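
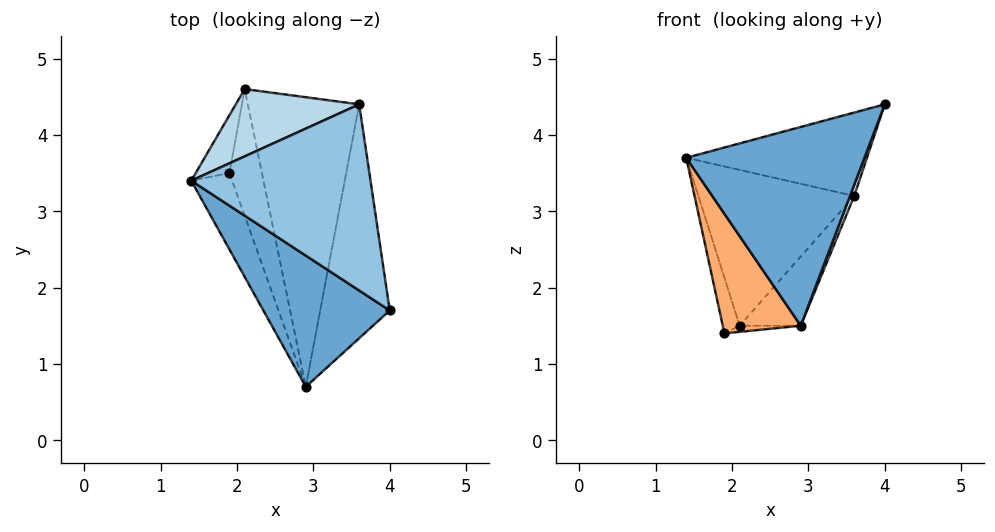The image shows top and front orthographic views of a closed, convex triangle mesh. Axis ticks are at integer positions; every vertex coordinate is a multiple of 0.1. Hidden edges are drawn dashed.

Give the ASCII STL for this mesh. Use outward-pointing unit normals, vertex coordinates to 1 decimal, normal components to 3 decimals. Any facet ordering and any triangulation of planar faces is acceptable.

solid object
 facet normal -0.570 -0.686 0.453
  outer loop
   vertex 2.9 0.7 1.5
   vertex 4.0 1.7 4.4
   vertex 1.4 3.4 3.7
  endloop
 endfacet
 facet normal 0.022 0.409 0.912
  outer loop
   vertex 3.6 4.4 3.2
   vertex 1.4 3.4 3.7
   vertex 4.0 1.7 4.4
  endloop
 endfacet
 facet normal -0.311 0.872 0.377
  outer loop
   vertex 3.6 4.4 3.2
   vertex 2.1 4.6 1.5
   vertex 1.4 3.4 3.7
  endloop
 endfacet
 facet normal 0.937 -0.017 -0.350
  outer loop
   vertex 3.6 4.4 3.2
   vertex 4.0 1.7 4.4
   vertex 2.9 0.7 1.5
  endloop
 endfacet
 facet normal 0.750 0.154 -0.644
  outer loop
   vertex 3.6 4.4 3.2
   vertex 2.9 0.7 1.5
   vertex 2.1 4.6 1.5
  endloop
 endfacet
 facet normal -0.917 -0.335 -0.214
  outer loop
   vertex 1.9 3.5 1.4
   vertex 2.9 0.7 1.5
   vertex 1.4 3.4 3.7
  endloop
 endfacet
 facet normal -0.961 0.193 -0.200
  outer loop
   vertex 1.9 3.5 1.4
   vertex 1.4 3.4 3.7
   vertex 2.1 4.6 1.5
  endloop
 endfacet
 facet normal 0.228 0.047 -0.972
  outer loop
   vertex 1.9 3.5 1.4
   vertex 2.1 4.6 1.5
   vertex 2.9 0.7 1.5
  endloop
 endfacet
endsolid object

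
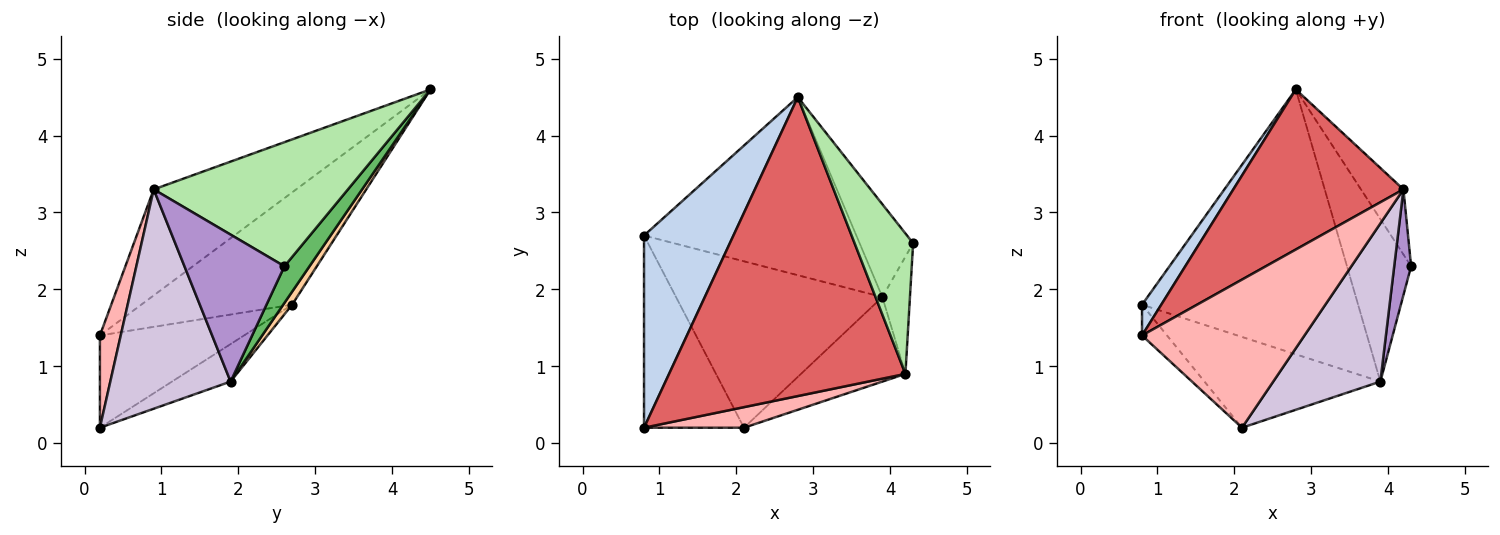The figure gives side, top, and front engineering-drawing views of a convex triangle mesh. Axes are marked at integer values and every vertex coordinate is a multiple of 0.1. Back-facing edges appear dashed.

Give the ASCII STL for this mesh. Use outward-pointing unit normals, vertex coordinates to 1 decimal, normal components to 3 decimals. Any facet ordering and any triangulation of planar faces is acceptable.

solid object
 facet normal -0.674 0.117 -0.730
  outer loop
   vertex 0.8 0.2 1.4
   vertex 0.8 2.7 1.8
   vertex 2.1 0.2 0.2
  endloop
 endfacet
 facet normal -0.778 -0.099 0.620
  outer loop
   vertex 0.8 0.2 1.4
   vertex 2.8 4.5 4.6
   vertex 0.8 2.7 1.8
  endloop
 endfacet
 facet normal -0.158 0.473 -0.867
  outer loop
   vertex 3.9 1.9 0.8
   vertex 2.1 0.2 0.2
   vertex 0.8 2.7 1.8
  endloop
 endfacet
 facet normal 0.034 0.829 -0.558
  outer loop
   vertex 3.9 1.9 0.8
   vertex 0.8 2.7 1.8
   vertex 2.8 4.5 4.6
  endloop
 endfacet
 facet normal 0.322 0.822 -0.469
  outer loop
   vertex 3.9 1.9 0.8
   vertex 2.8 4.5 4.6
   vertex 4.3 2.6 2.3
  endloop
 endfacet
 facet normal 0.887 0.194 0.418
  outer loop
   vertex 4.2 0.9 3.3
   vertex 4.3 2.6 2.3
   vertex 2.8 4.5 4.6
  endloop
 endfacet
 facet normal -0.368 -0.439 0.820
  outer loop
   vertex 4.2 0.9 3.3
   vertex 2.8 4.5 4.6
   vertex 0.8 0.2 1.4
  endloop
 endfacet
 facet normal 0.126 -0.983 0.137
  outer loop
   vertex 4.2 0.9 3.3
   vertex 0.8 0.2 1.4
   vertex 2.1 0.2 0.2
  endloop
 endfacet
 facet normal 0.970 -0.164 -0.182
  outer loop
   vertex 4.2 0.9 3.3
   vertex 3.9 1.9 0.8
   vertex 4.3 2.6 2.3
  endloop
 endfacet
 facet normal 0.704 -0.627 -0.335
  outer loop
   vertex 4.2 0.9 3.3
   vertex 2.1 0.2 0.2
   vertex 3.9 1.9 0.8
  endloop
 endfacet
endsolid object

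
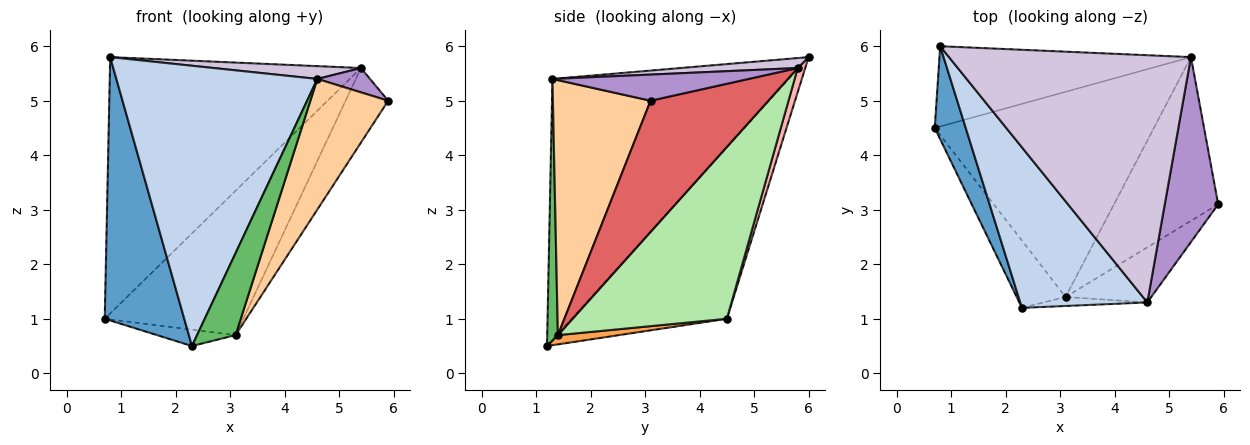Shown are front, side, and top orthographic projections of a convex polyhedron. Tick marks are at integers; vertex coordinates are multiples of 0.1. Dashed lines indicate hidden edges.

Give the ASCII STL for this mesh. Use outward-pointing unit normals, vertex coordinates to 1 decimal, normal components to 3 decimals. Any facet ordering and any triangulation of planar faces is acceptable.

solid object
 facet normal -0.879 -0.450 0.159
  outer loop
   vertex 0.8 6.0 5.8
   vertex 0.7 4.5 1.0
   vertex 2.3 1.2 0.5
  endloop
 endfacet
 facet normal -0.714 -0.607 0.348
  outer loop
   vertex 4.6 1.3 5.4
   vertex 0.8 6.0 5.8
   vertex 2.3 1.2 0.5
  endloop
 endfacet
 facet normal 0.181 0.232 -0.956
  outer loop
   vertex 3.1 1.4 0.7
   vertex 2.3 1.2 0.5
   vertex 0.7 4.5 1.0
  endloop
 endfacet
 facet normal 0.756 -0.603 -0.254
  outer loop
   vertex 3.1 1.4 0.7
   vertex 5.9 3.1 5.0
   vertex 4.6 1.3 5.4
  endloop
 endfacet
 facet normal 0.266 -0.958 -0.105
  outer loop
   vertex 3.1 1.4 0.7
   vertex 4.6 1.3 5.4
   vertex 2.3 1.2 0.5
  endloop
 endfacet
 facet normal 0.540 0.484 -0.688
  outer loop
   vertex 5.4 5.8 5.6
   vertex 3.1 1.4 0.7
   vertex 0.7 4.5 1.0
  endloop
 endfacet
 facet normal 0.753 0.272 -0.598
  outer loop
   vertex 5.4 5.8 5.6
   vertex 5.9 3.1 5.0
   vertex 3.1 1.4 0.7
  endloop
 endfacet
 facet normal 0.028 0.954 -0.299
  outer loop
   vertex 5.4 5.8 5.6
   vertex 0.7 4.5 1.0
   vertex 0.8 6.0 5.8
  endloop
 endfacet
 facet normal 0.437 -0.117 0.892
  outer loop
   vertex 5.4 5.8 5.6
   vertex 4.6 1.3 5.4
   vertex 5.9 3.1 5.0
  endloop
 endfacet
 facet normal 0.041 -0.052 0.998
  outer loop
   vertex 5.4 5.8 5.6
   vertex 0.8 6.0 5.8
   vertex 4.6 1.3 5.4
  endloop
 endfacet
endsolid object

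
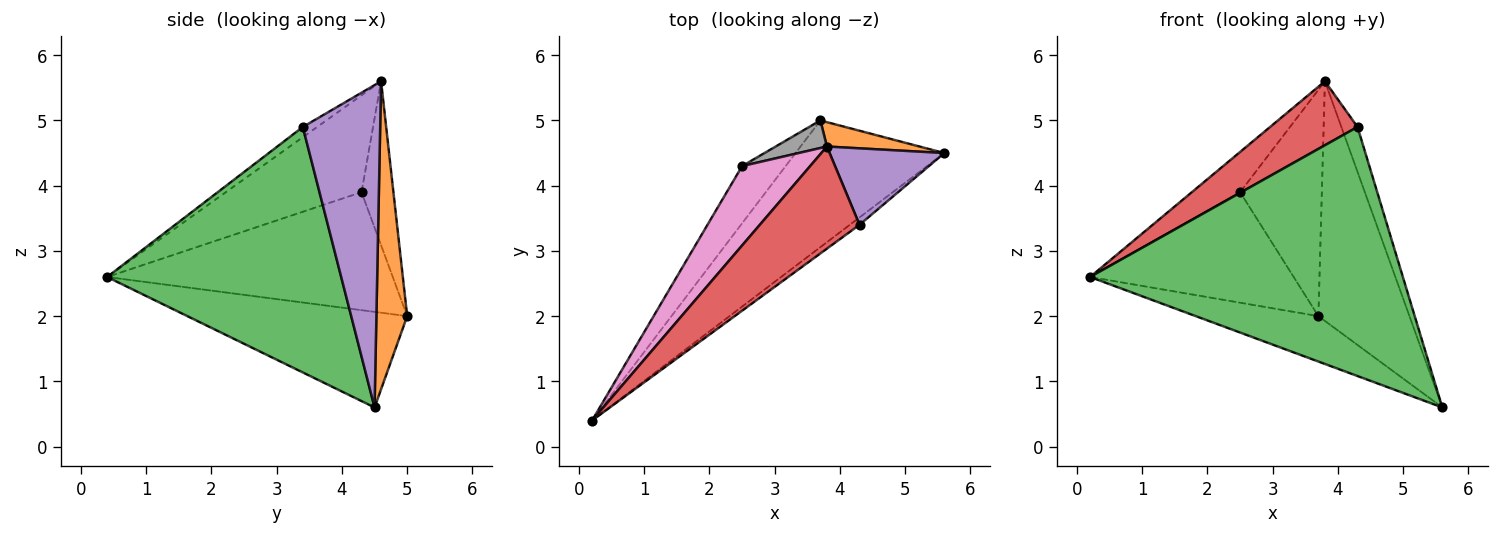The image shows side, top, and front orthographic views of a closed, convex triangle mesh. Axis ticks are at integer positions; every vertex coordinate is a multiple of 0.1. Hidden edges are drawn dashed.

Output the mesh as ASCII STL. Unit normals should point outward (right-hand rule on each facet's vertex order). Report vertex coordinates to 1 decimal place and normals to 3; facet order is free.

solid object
 facet normal -0.518 0.289 -0.805
  outer loop
   vertex 3.7 5.0 2.0
   vertex 5.6 4.5 0.6
   vertex 0.2 0.4 2.6
  endloop
 endfacet
 facet normal 0.319 0.943 0.096
  outer loop
   vertex 3.8 4.6 5.6
   vertex 5.6 4.5 0.6
   vertex 3.7 5.0 2.0
  endloop
 endfacet
 facet normal 0.599 -0.800 -0.024
  outer loop
   vertex 4.3 3.4 4.9
   vertex 0.2 0.4 2.6
   vertex 5.6 4.5 0.6
  endloop
 endfacet
 facet normal -0.087 -0.529 0.844
  outer loop
   vertex 4.3 3.4 4.9
   vertex 3.8 4.6 5.6
   vertex 0.2 0.4 2.6
  endloop
 endfacet
 facet normal 0.924 0.193 0.329
  outer loop
   vertex 4.3 3.4 4.9
   vertex 5.6 4.5 0.6
   vertex 3.8 4.6 5.6
  endloop
 endfacet
 facet normal -0.780 0.556 -0.288
  outer loop
   vertex 2.5 4.3 3.9
   vertex 3.7 5.0 2.0
   vertex 0.2 0.4 2.6
  endloop
 endfacet
 facet normal -0.786 0.280 0.552
  outer loop
   vertex 2.5 4.3 3.9
   vertex 0.2 0.4 2.6
   vertex 3.8 4.6 5.6
  endloop
 endfacet
 facet normal -0.361 0.926 0.113
  outer loop
   vertex 2.5 4.3 3.9
   vertex 3.8 4.6 5.6
   vertex 3.7 5.0 2.0
  endloop
 endfacet
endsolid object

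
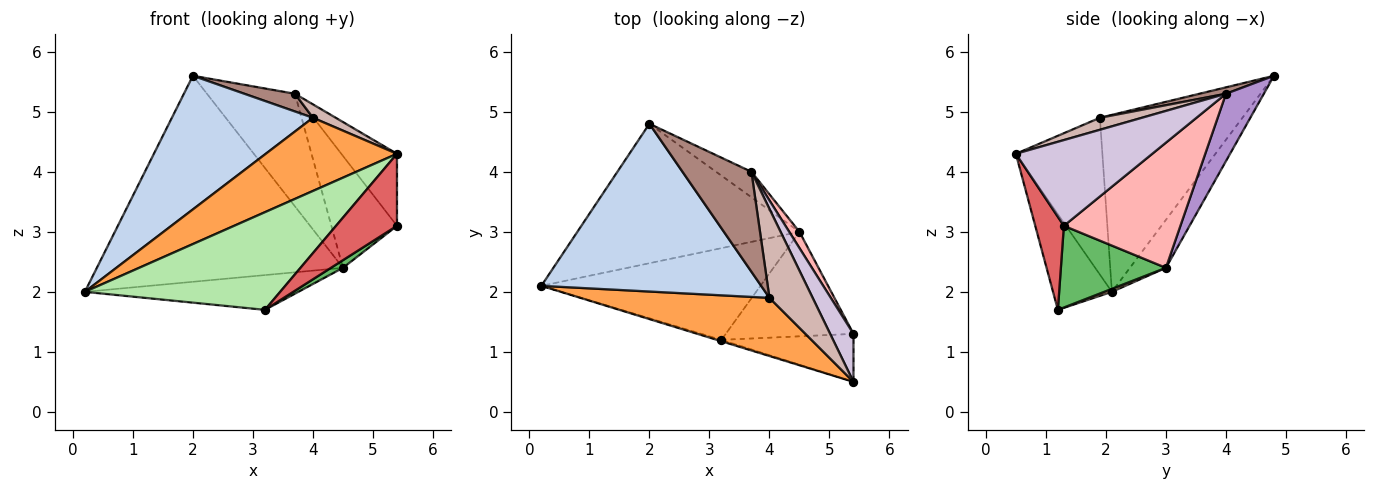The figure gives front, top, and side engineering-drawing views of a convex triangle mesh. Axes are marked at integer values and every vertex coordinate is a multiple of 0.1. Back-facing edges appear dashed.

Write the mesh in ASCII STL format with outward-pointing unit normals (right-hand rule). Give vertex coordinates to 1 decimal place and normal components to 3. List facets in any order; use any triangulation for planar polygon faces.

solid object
 facet normal -0.120 0.822 -0.556
  outer loop
   vertex 4.5 3.0 2.4
   vertex 0.2 2.1 2.0
   vertex 2.0 4.8 5.6
  endloop
 endfacet
 facet normal -0.533 -0.527 0.662
  outer loop
   vertex 4.0 1.9 4.9
   vertex 2.0 4.8 5.6
   vertex 0.2 2.1 2.0
  endloop
 endfacet
 facet normal -0.459 -0.696 0.553
  outer loop
   vertex 4.0 1.9 4.9
   vertex 0.2 2.1 2.0
   vertex 5.4 0.5 4.3
  endloop
 endfacet
 facet normal 0.013 0.354 -0.935
  outer loop
   vertex 3.2 1.2 1.7
   vertex 0.2 2.1 2.0
   vertex 4.5 3.0 2.4
  endloop
 endfacet
 facet normal 0.538 -0.061 -0.841
  outer loop
   vertex 3.2 1.2 1.7
   vertex 4.5 3.0 2.4
   vertex 5.4 1.3 3.1
  endloop
 endfacet
 facet normal -0.289 -0.957 -0.014
  outer loop
   vertex 3.2 1.2 1.7
   vertex 5.4 0.5 4.3
   vertex 0.2 2.1 2.0
  endloop
 endfacet
 facet normal 0.364 -0.775 -0.517
  outer loop
   vertex 3.2 1.2 1.7
   vertex 5.4 1.3 3.1
   vertex 5.4 0.5 4.3
  endloop
 endfacet
 facet normal 0.869 0.489 0.071
  outer loop
   vertex 3.7 4.0 5.3
   vertex 5.4 1.3 3.1
   vertex 4.5 3.0 2.4
  endloop
 endfacet
 facet normal 0.387 0.899 -0.203
  outer loop
   vertex 3.7 4.0 5.3
   vertex 4.5 3.0 2.4
   vertex 2.0 4.8 5.6
  endloop
 endfacet
 facet normal 0.898 0.366 0.244
  outer loop
   vertex 3.7 4.0 5.3
   vertex 5.4 0.5 4.3
   vertex 5.4 1.3 3.1
  endloop
 endfacet
 facet normal 0.091 -0.174 0.981
  outer loop
   vertex 3.7 4.0 5.3
   vertex 2.0 4.8 5.6
   vertex 4.0 1.9 4.9
  endloop
 endfacet
 facet normal 0.265 -0.144 0.954
  outer loop
   vertex 3.7 4.0 5.3
   vertex 4.0 1.9 4.9
   vertex 5.4 0.5 4.3
  endloop
 endfacet
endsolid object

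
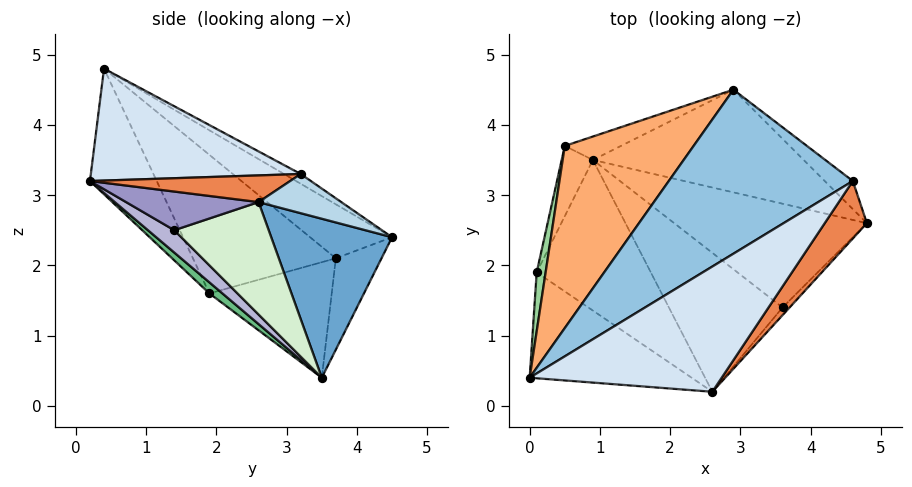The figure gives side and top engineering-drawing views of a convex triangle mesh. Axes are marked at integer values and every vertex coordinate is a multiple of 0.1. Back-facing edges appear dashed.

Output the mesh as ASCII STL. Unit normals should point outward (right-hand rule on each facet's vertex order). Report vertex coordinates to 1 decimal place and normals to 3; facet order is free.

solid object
 facet normal 0.561 0.365 -0.743
  outer loop
   vertex 0.9 3.5 0.4
   vertex 2.9 4.5 2.4
   vertex 4.8 2.6 2.9
  endloop
 endfacet
 facet normal -0.045 0.528 0.848
  outer loop
   vertex 4.6 3.2 3.3
   vertex 2.9 4.5 2.4
   vertex 0.0 0.4 4.8
  endloop
 endfacet
 facet normal 0.678 0.550 -0.486
  outer loop
   vertex 4.6 3.2 3.3
   vertex 4.8 2.6 2.9
   vertex 2.9 4.5 2.4
  endloop
 endfacet
 facet normal 0.473 -0.342 0.812
  outer loop
   vertex 4.6 3.2 3.3
   vertex 0.0 0.4 4.8
   vertex 2.6 0.2 3.2
  endloop
 endfacet
 facet normal 0.499 -0.359 0.788
  outer loop
   vertex 4.6 3.2 3.3
   vertex 2.6 0.2 3.2
   vertex 4.8 2.6 2.9
  endloop
 endfacet
 facet normal -0.300 0.631 0.716
  outer loop
   vertex 0.5 3.7 2.1
   vertex 0.0 0.4 4.8
   vertex 2.9 4.5 2.4
  endloop
 endfacet
 facet normal -0.291 0.940 -0.179
  outer loop
   vertex 0.5 3.7 2.1
   vertex 2.9 4.5 2.4
   vertex 0.9 3.5 0.4
  endloop
 endfacet
 facet normal -0.318 -0.854 -0.410
  outer loop
   vertex 0.1 1.9 1.6
   vertex 2.6 0.2 3.2
   vertex 0.0 0.4 4.8
  endloop
 endfacet
 facet normal 0.076 -0.622 -0.779
  outer loop
   vertex 0.1 1.9 1.6
   vertex 0.9 3.5 0.4
   vertex 2.6 0.2 3.2
  endloop
 endfacet
 facet normal -0.978 0.200 0.063
  outer loop
   vertex 0.1 1.9 1.6
   vertex 0.0 0.4 4.8
   vertex 0.5 3.7 2.1
  endloop
 endfacet
 facet normal -0.928 0.276 -0.251
  outer loop
   vertex 0.1 1.9 1.6
   vertex 0.5 3.7 2.1
   vertex 0.9 3.5 0.4
  endloop
 endfacet
 facet normal 0.493 -0.211 -0.844
  outer loop
   vertex 3.6 1.4 2.5
   vertex 0.9 3.5 0.4
   vertex 4.8 2.6 2.9
  endloop
 endfacet
 facet normal 0.723 -0.679 -0.131
  outer loop
   vertex 3.6 1.4 2.5
   vertex 4.8 2.6 2.9
   vertex 2.6 0.2 3.2
  endloop
 endfacet
 facet normal 0.156 -0.591 -0.791
  outer loop
   vertex 3.6 1.4 2.5
   vertex 2.6 0.2 3.2
   vertex 0.9 3.5 0.4
  endloop
 endfacet
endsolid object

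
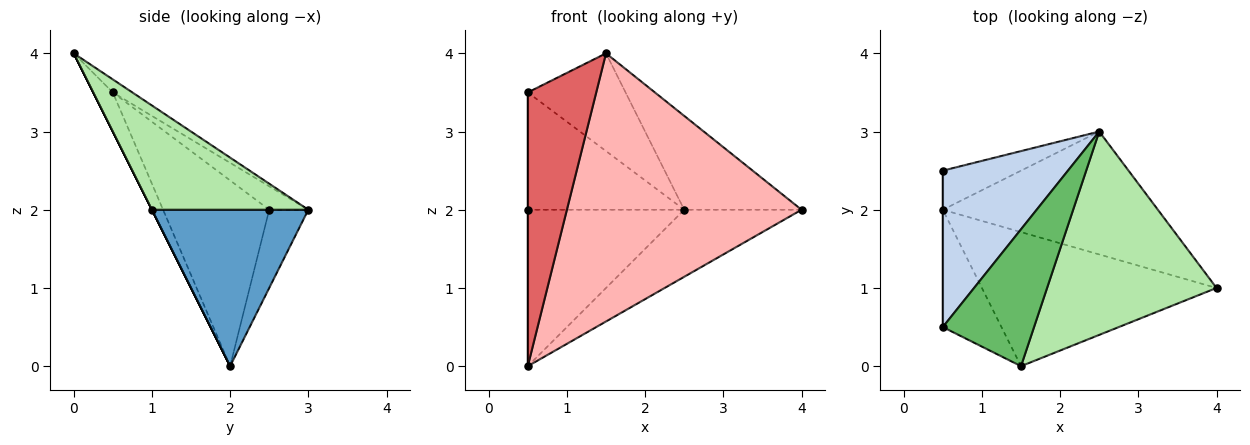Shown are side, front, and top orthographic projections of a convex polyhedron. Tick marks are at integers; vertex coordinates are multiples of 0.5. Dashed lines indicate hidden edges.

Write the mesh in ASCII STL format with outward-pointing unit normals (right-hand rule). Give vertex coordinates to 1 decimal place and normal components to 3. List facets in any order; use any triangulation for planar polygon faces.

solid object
 facet normal 0.538 0.404 -0.740
  outer loop
   vertex 0.5 2.0 0.0
   vertex 2.5 3.0 2.0
   vertex 4.0 1.0 2.0
  endloop
 endfacet
 facet normal -0.148 0.593 0.791
  outer loop
   vertex 0.5 2.5 2.0
   vertex 0.5 0.5 3.5
   vertex 2.5 3.0 2.0
  endloop
 endfacet
 facet normal -1.000 0.000 0.000
  outer loop
   vertex 0.5 2.5 2.0
   vertex 0.5 2.0 0.0
   vertex 0.5 0.5 3.5
  endloop
 endfacet
 facet normal -0.236 0.943 -0.236
  outer loop
   vertex 0.5 2.5 2.0
   vertex 2.5 3.0 2.0
   vertex 0.5 2.0 0.0
  endloop
 endfacet
 facet normal -0.115 0.577 0.808
  outer loop
   vertex 1.5 0.0 4.0
   vertex 2.5 3.0 2.0
   vertex 0.5 0.5 3.5
  endloop
 endfacet
 facet normal 0.488 0.366 0.793
  outer loop
   vertex 1.5 0.0 4.0
   vertex 4.0 1.0 2.0
   vertex 2.5 3.0 2.0
  endloop
 endfacet
 facet normal -0.254 -0.889 -0.381
  outer loop
   vertex 1.5 0.0 4.0
   vertex 0.5 0.5 3.5
   vertex 0.5 2.0 0.0
  endloop
 endfacet
 facet normal 0.000 -0.894 -0.447
  outer loop
   vertex 1.5 0.0 4.0
   vertex 0.5 2.0 0.0
   vertex 4.0 1.0 2.0
  endloop
 endfacet
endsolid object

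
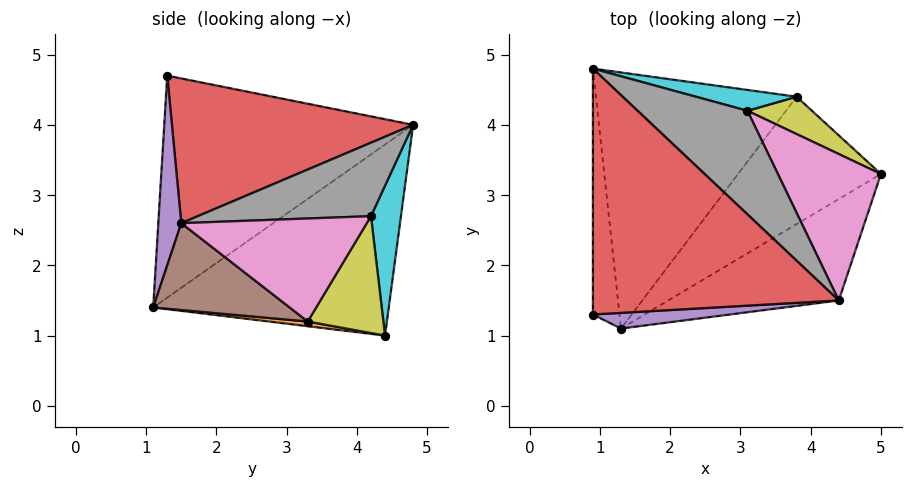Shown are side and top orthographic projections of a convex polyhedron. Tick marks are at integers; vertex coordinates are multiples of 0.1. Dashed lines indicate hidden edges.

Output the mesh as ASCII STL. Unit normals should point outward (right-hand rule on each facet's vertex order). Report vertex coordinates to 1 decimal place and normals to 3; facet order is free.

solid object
 facet normal -0.993 -0.024 -0.119
  outer loop
   vertex 1.3 1.1 1.4
   vertex 0.9 1.3 4.7
   vertex 0.9 4.8 4.0
  endloop
 endfacet
 facet normal 0.032 -0.144 -0.989
  outer loop
   vertex 3.8 4.4 1.0
   vertex 5.0 3.3 1.2
   vertex 1.3 1.1 1.4
  endloop
 endfacet
 facet normal -0.632 0.398 -0.664
  outer loop
   vertex 3.8 4.4 1.0
   vertex 1.3 1.1 1.4
   vertex 0.9 4.8 4.0
  endloop
 endfacet
 facet normal 0.500 0.170 0.849
  outer loop
   vertex 4.4 1.5 2.6
   vertex 0.9 4.8 4.0
   vertex 0.9 1.3 4.7
  endloop
 endfacet
 facet normal 0.100 -0.992 0.072
  outer loop
   vertex 4.4 1.5 2.6
   vertex 0.9 1.3 4.7
   vertex 1.3 1.1 1.4
  endloop
 endfacet
 facet normal 0.347 -0.645 -0.681
  outer loop
   vertex 4.4 1.5 2.6
   vertex 1.3 1.1 1.4
   vertex 5.0 3.3 1.2
  endloop
 endfacet
 facet normal 0.675 0.300 0.675
  outer loop
   vertex 3.1 4.2 2.7
   vertex 4.4 1.5 2.6
   vertex 5.0 3.3 1.2
  endloop
 endfacet
 facet normal 0.541 0.230 0.809
  outer loop
   vertex 3.1 4.2 2.7
   vertex 0.9 4.8 4.0
   vertex 4.4 1.5 2.6
  endloop
 endfacet
 facet normal 0.606 0.722 0.334
  outer loop
   vertex 3.1 4.2 2.7
   vertex 5.0 3.3 1.2
   vertex 3.8 4.4 1.0
  endloop
 endfacet
 facet normal 0.397 0.878 0.267
  outer loop
   vertex 3.1 4.2 2.7
   vertex 3.8 4.4 1.0
   vertex 0.9 4.8 4.0
  endloop
 endfacet
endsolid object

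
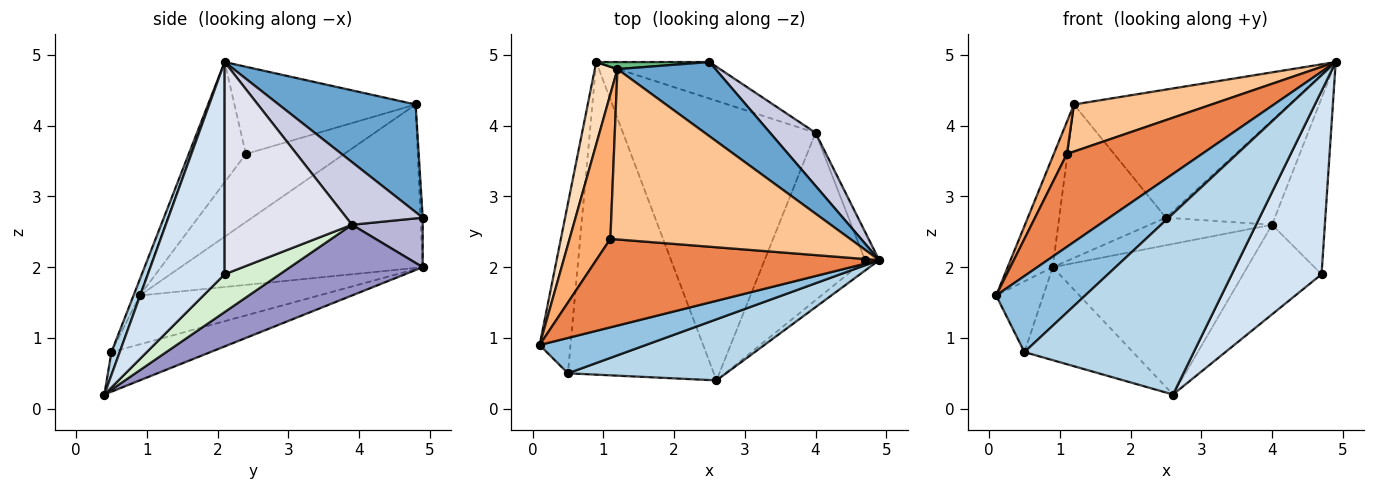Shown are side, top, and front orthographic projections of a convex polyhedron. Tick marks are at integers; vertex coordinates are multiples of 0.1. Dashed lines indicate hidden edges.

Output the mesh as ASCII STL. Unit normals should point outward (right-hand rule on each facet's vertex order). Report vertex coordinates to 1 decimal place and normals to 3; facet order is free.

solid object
 facet normal 0.482 0.758 0.439
  outer loop
   vertex 1.2 4.8 4.3
   vertex 4.9 2.1 4.9
   vertex 2.5 4.9 2.7
  endloop
 endfacet
 facet normal -0.063 -0.905 0.421
  outer loop
   vertex 0.5 0.5 0.8
   vertex 4.9 2.1 4.9
   vertex 0.1 0.9 1.6
  endloop
 endfacet
 facet normal 0.046 -0.946 0.320
  outer loop
   vertex 0.5 0.5 0.8
   vertex 2.6 0.4 0.2
   vertex 4.9 2.1 4.9
  endloop
 endfacet
 facet normal 0.650 -0.759 -0.043
  outer loop
   vertex 4.7 2.1 1.9
   vertex 4.9 2.1 4.9
   vertex 2.6 0.4 0.2
  endloop
 endfacet
 facet normal -0.281 -0.695 0.662
  outer loop
   vertex 1.1 2.4 3.6
   vertex 0.1 0.9 1.6
   vertex 4.9 2.1 4.9
  endloop
 endfacet
 facet normal -0.852 -0.114 0.511
  outer loop
   vertex 1.1 2.4 3.6
   vertex 1.2 4.8 4.3
   vertex 0.1 0.9 1.6
  endloop
 endfacet
 facet normal -0.331 -0.251 0.910
  outer loop
   vertex 1.1 2.4 3.6
   vertex 4.9 2.1 4.9
   vertex 1.2 4.8 4.3
  endloop
 endfacet
 facet normal -0.974 0.181 0.135
  outer loop
   vertex 0.9 4.9 2.0
   vertex 0.1 0.9 1.6
   vertex 1.2 4.8 4.3
  endloop
 endfacet
 facet normal -0.020 0.999 0.046
  outer loop
   vertex 0.9 4.9 2.0
   vertex 1.2 4.8 4.3
   vertex 2.5 4.9 2.7
  endloop
 endfacet
 facet normal -0.825 0.217 -0.521
  outer loop
   vertex 0.9 4.9 2.0
   vertex 0.5 0.5 0.8
   vertex 0.1 0.9 1.6
  endloop
 endfacet
 facet normal -0.252 0.276 -0.928
  outer loop
   vertex 0.9 4.9 2.0
   vertex 2.6 0.4 0.2
   vertex 0.5 0.5 0.8
  endloop
 endfacet
 facet normal 0.315 0.448 -0.837
  outer loop
   vertex 4.0 3.9 2.6
   vertex 4.7 2.1 1.9
   vertex 2.6 0.4 0.2
  endloop
 endfacet
 facet normal 0.308 0.451 -0.838
  outer loop
   vertex 4.0 3.9 2.6
   vertex 2.6 0.4 0.2
   vertex 0.9 4.9 2.0
  endloop
 endfacet
 facet normal 0.329 0.570 -0.753
  outer loop
   vertex 4.0 3.9 2.6
   vertex 0.9 4.9 2.0
   vertex 2.5 4.9 2.7
  endloop
 endfacet
 facet normal 0.530 0.756 0.384
  outer loop
   vertex 4.0 3.9 2.6
   vertex 2.5 4.9 2.7
   vertex 4.9 2.1 4.9
  endloop
 endfacet
 facet normal 0.922 0.382 -0.061
  outer loop
   vertex 4.0 3.9 2.6
   vertex 4.9 2.1 4.9
   vertex 4.7 2.1 1.9
  endloop
 endfacet
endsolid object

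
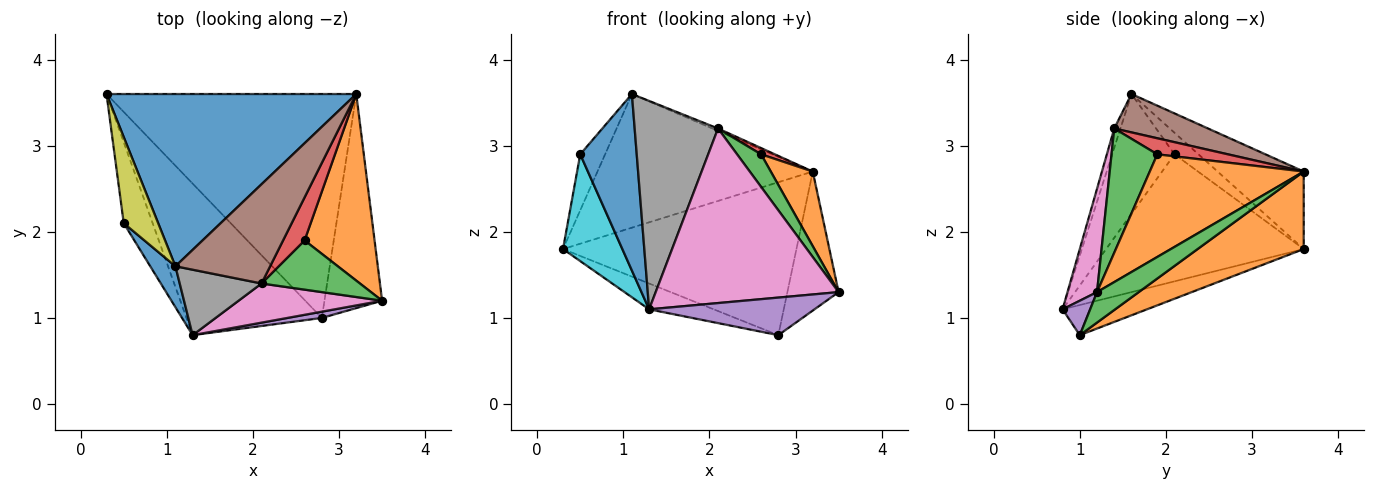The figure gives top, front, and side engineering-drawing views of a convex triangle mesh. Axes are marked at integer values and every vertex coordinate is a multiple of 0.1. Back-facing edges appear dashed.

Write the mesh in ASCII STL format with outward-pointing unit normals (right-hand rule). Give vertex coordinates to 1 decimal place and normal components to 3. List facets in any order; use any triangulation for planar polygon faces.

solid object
 facet normal -0.238 0.595 0.767
  outer loop
   vertex 1.1 1.6 3.6
   vertex 3.2 3.6 2.7
   vertex 0.3 3.6 1.8
  endloop
 endfacet
 facet normal 0.248 0.546 -0.800
  outer loop
   vertex 2.8 1.0 0.8
   vertex 0.3 3.6 1.8
   vertex 3.2 3.6 2.7
  endloop
 endfacet
 facet normal 0.405 0.498 -0.767
  outer loop
   vertex 2.8 1.0 0.8
   vertex 3.2 3.6 2.7
   vertex 3.5 1.2 1.3
  endloop
 endfacet
 facet normal -0.214 0.164 -0.963
  outer loop
   vertex 2.8 1.0 0.8
   vertex 1.3 0.8 1.1
   vertex 0.3 3.6 1.8
  endloop
 endfacet
 facet normal 0.162 -0.973 0.162
  outer loop
   vertex 2.8 1.0 0.8
   vertex 3.5 1.2 1.3
   vertex 1.3 0.8 1.1
  endloop
 endfacet
 facet normal 0.375 0.023 0.927
  outer loop
   vertex 2.1 1.4 3.2
   vertex 3.2 3.6 2.7
   vertex 1.1 1.6 3.6
  endloop
 endfacet
 facet normal 0.156 -0.964 0.216
  outer loop
   vertex 2.1 1.4 3.2
   vertex 1.3 0.8 1.1
   vertex 3.5 1.2 1.3
  endloop
 endfacet
 facet normal -0.071 -0.952 0.299
  outer loop
   vertex 2.1 1.4 3.2
   vertex 1.1 1.6 3.6
   vertex 1.3 0.8 1.1
  endloop
 endfacet
 facet normal -0.464 0.483 0.743
  outer loop
   vertex 0.5 2.1 2.9
   vertex 1.1 1.6 3.6
   vertex 0.3 3.6 1.8
  endloop
 endfacet
 facet normal -0.936 -0.281 -0.213
  outer loop
   vertex 0.5 2.1 2.9
   vertex 0.3 3.6 1.8
   vertex 1.3 0.8 1.1
  endloop
 endfacet
 facet normal -0.732 -0.663 0.154
  outer loop
   vertex 0.5 2.1 2.9
   vertex 1.3 0.8 1.1
   vertex 1.1 1.6 3.6
  endloop
 endfacet
 facet normal 0.806 -0.220 0.550
  outer loop
   vertex 2.6 1.9 2.9
   vertex 3.5 1.2 1.3
   vertex 3.2 3.6 2.7
  endloop
 endfacet
 facet normal 0.725 -0.380 0.574
  outer loop
   vertex 2.6 1.9 2.9
   vertex 2.1 1.4 3.2
   vertex 3.5 1.2 1.3
  endloop
 endfacet
 facet normal 0.594 -0.116 0.796
  outer loop
   vertex 2.6 1.9 2.9
   vertex 3.2 3.6 2.7
   vertex 2.1 1.4 3.2
  endloop
 endfacet
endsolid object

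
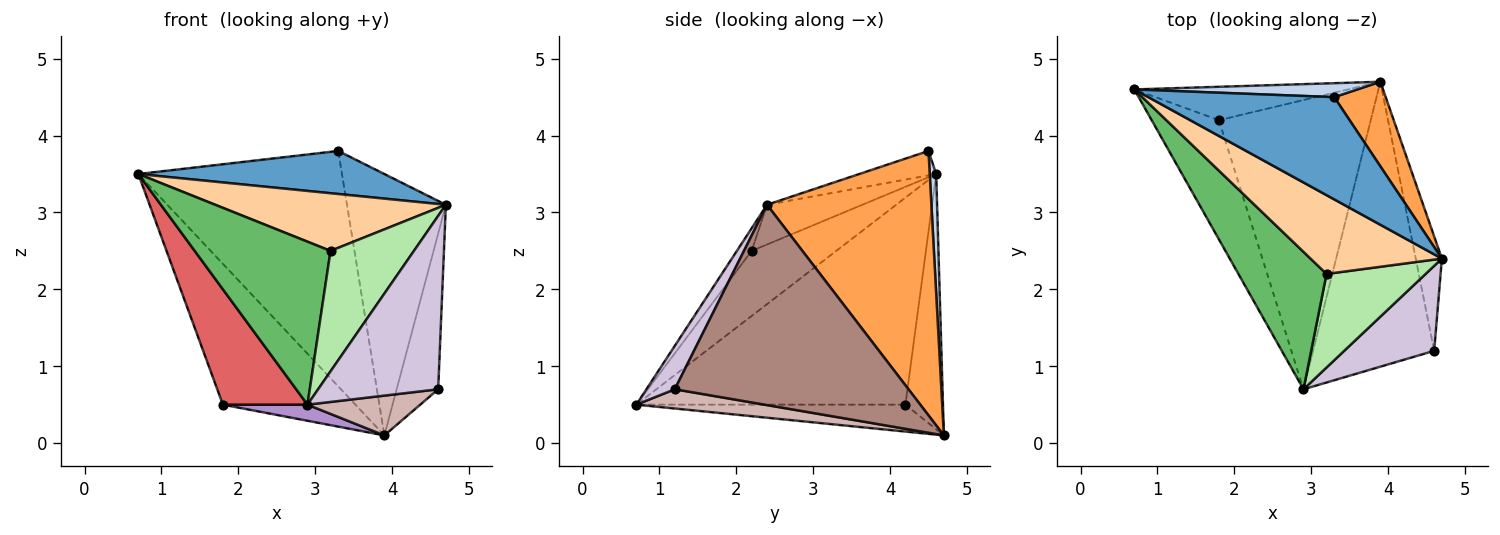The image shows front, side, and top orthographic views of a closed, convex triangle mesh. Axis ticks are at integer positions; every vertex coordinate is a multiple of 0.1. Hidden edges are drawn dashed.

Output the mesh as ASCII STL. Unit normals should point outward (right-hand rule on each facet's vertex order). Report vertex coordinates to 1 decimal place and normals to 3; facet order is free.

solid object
 facet normal -0.120 -0.385 0.915
  outer loop
   vertex 3.3 4.5 3.8
   vertex 0.7 4.6 3.5
   vertex 4.7 2.4 3.1
  endloop
 endfacet
 facet normal 0.032 0.998 0.059
  outer loop
   vertex 3.3 4.5 3.8
   vertex 3.9 4.7 0.1
   vertex 0.7 4.6 3.5
  endloop
 endfacet
 facet normal 0.845 0.509 0.165
  outer loop
   vertex 3.3 4.5 3.8
   vertex 4.7 2.4 3.1
   vertex 3.9 4.7 0.1
  endloop
 endfacet
 facet normal -0.237 -0.574 0.784
  outer loop
   vertex 3.2 2.2 2.5
   vertex 4.7 2.4 3.1
   vertex 0.7 4.6 3.5
  endloop
 endfacet
 facet normal -0.430 -0.690 0.582
  outer loop
   vertex 3.2 2.2 2.5
   vertex 0.7 4.6 3.5
   vertex 2.9 0.7 0.5
  endloop
 endfacet
 facet normal -0.139 -0.782 0.607
  outer loop
   vertex 3.2 2.2 2.5
   vertex 2.9 0.7 0.5
   vertex 4.7 2.4 3.1
  endloop
 endfacet
 facet normal -0.911 -0.286 -0.296
  outer loop
   vertex 1.8 4.2 0.5
   vertex 2.9 0.7 0.5
   vertex 0.7 4.6 3.5
  endloop
 endfacet
 facet normal -0.266 0.938 -0.223
  outer loop
   vertex 1.8 4.2 0.5
   vertex 0.7 4.6 3.5
   vertex 3.9 4.7 0.1
  endloop
 endfacet
 facet normal -0.174 -0.055 -0.983
  outer loop
   vertex 1.8 4.2 0.5
   vertex 3.9 4.7 0.1
   vertex 2.9 0.7 0.5
  endloop
 endfacet
 facet normal 0.208 -0.878 0.431
  outer loop
   vertex 4.6 1.2 0.7
   vertex 4.7 2.4 3.1
   vertex 2.9 0.7 0.5
  endloop
 endfacet
 facet normal 0.977 0.173 -0.127
  outer loop
   vertex 4.6 1.2 0.7
   vertex 3.9 4.7 0.1
   vertex 4.7 2.4 3.1
  endloop
 endfacet
 facet normal 0.155 -0.137 -0.978
  outer loop
   vertex 4.6 1.2 0.7
   vertex 2.9 0.7 0.5
   vertex 3.9 4.7 0.1
  endloop
 endfacet
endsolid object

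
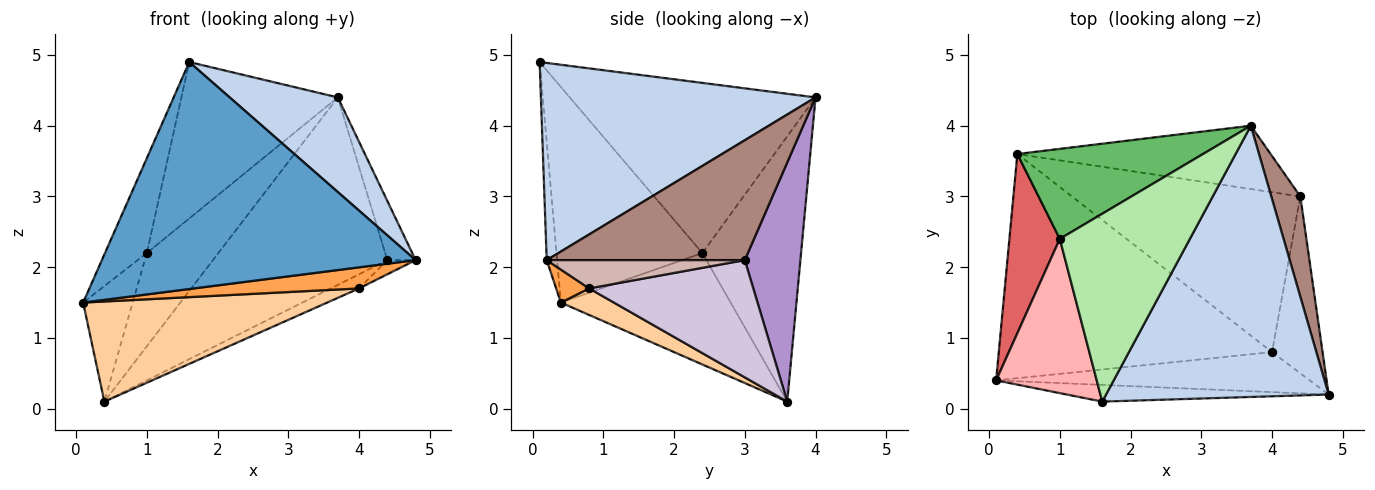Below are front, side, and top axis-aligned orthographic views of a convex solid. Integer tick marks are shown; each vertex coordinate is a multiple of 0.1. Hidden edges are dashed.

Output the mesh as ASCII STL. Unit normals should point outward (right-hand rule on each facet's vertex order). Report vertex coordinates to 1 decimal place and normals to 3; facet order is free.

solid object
 facet normal -0.033 -0.997 -0.073
  outer loop
   vertex 1.6 0.1 4.9
   vertex 0.1 0.4 1.5
   vertex 4.8 0.2 2.1
  endloop
 endfacet
 facet normal 0.642 -0.253 0.724
  outer loop
   vertex 1.6 0.1 4.9
   vertex 4.8 0.2 2.1
   vertex 3.7 4.0 4.4
  endloop
 endfacet
 facet normal 0.093 -0.464 -0.881
  outer loop
   vertex 4.0 0.8 1.7
   vertex 4.8 0.2 2.1
   vertex 0.1 0.4 1.5
  endloop
 endfacet
 facet normal 0.088 -0.406 -0.910
  outer loop
   vertex 4.0 0.8 1.7
   vertex 0.1 0.4 1.5
   vertex 0.4 3.6 0.1
  endloop
 endfacet
 facet normal -0.704 0.511 0.493
  outer loop
   vertex 1.0 2.4 2.2
   vertex 3.7 4.0 4.4
   vertex 0.4 3.6 0.1
  endloop
 endfacet
 facet normal -0.709 0.451 0.542
  outer loop
   vertex 1.0 2.4 2.2
   vertex 1.6 0.1 4.9
   vertex 3.7 4.0 4.4
  endloop
 endfacet
 facet normal -0.881 0.257 0.398
  outer loop
   vertex 1.0 2.4 2.2
   vertex 0.4 3.6 0.1
   vertex 0.1 0.4 1.5
  endloop
 endfacet
 facet normal -0.877 0.251 0.409
  outer loop
   vertex 1.0 2.4 2.2
   vertex 0.1 0.4 1.5
   vertex 1.6 0.1 4.9
  endloop
 endfacet
 facet normal 0.289 0.907 -0.306
  outer loop
   vertex 4.4 3.0 2.1
   vertex 0.4 3.6 0.1
   vertex 3.7 4.0 4.4
  endloop
 endfacet
 facet normal 0.455 0.078 -0.887
  outer loop
   vertex 4.4 3.0 2.1
   vertex 4.0 0.8 1.7
   vertex 0.4 3.6 0.1
  endloop
 endfacet
 facet normal 0.963 0.138 0.233
  outer loop
   vertex 4.4 3.0 2.1
   vertex 3.7 4.0 4.4
   vertex 4.8 0.2 2.1
  endloop
 endfacet
 facet normal 0.487 0.070 -0.870
  outer loop
   vertex 4.4 3.0 2.1
   vertex 4.8 0.2 2.1
   vertex 4.0 0.8 1.7
  endloop
 endfacet
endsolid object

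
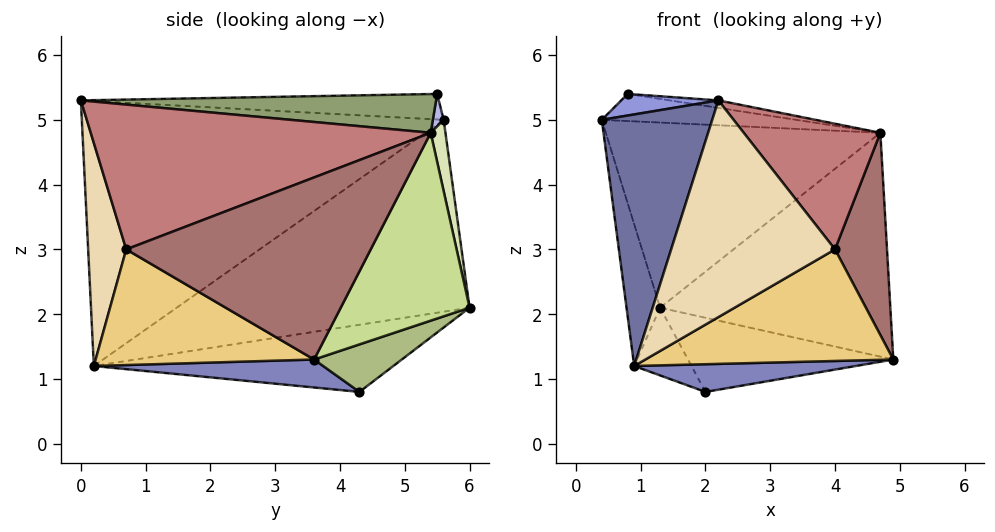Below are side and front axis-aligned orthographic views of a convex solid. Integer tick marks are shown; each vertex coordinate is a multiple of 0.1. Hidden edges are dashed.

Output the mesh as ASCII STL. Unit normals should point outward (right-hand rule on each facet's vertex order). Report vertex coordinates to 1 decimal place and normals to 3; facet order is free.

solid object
 facet normal -0.919 -0.280 0.278
  outer loop
   vertex 0.9 0.2 1.2
   vertex 2.2 0.0 5.3
   vertex 0.4 5.6 5.0
  endloop
 endfacet
 facet normal 0.137 -0.133 -0.982
  outer loop
   vertex 0.9 0.2 1.2
   vertex 2.0 4.3 0.8
   vertex 4.9 3.6 1.3
  endloop
 endfacet
 facet normal -0.717 -0.195 0.669
  outer loop
   vertex 0.8 5.5 5.4
   vertex 0.4 5.6 5.0
   vertex 2.2 0.0 5.3
  endloop
 endfacet
 facet normal 0.054 0.980 0.191
  outer loop
   vertex 0.8 5.5 5.4
   vertex 4.7 5.4 4.8
   vertex 0.4 5.6 5.0
  endloop
 endfacet
 facet normal 0.153 0.021 0.988
  outer loop
   vertex 0.8 5.5 5.4
   vertex 2.2 0.0 5.3
   vertex 4.7 5.4 4.8
  endloop
 endfacet
 facet normal 0.279 0.653 -0.704
  outer loop
   vertex 1.3 6.0 2.1
   vertex 4.9 3.6 1.3
   vertex 2.0 4.3 0.8
  endloop
 endfacet
 facet normal 0.450 0.804 -0.388
  outer loop
   vertex 1.3 6.0 2.1
   vertex 4.7 5.4 4.8
   vertex 4.9 3.6 1.3
  endloop
 endfacet
 facet normal 0.053 0.987 0.153
  outer loop
   vertex 1.3 6.0 2.1
   vertex 0.4 5.6 5.0
   vertex 4.7 5.4 4.8
  endloop
 endfacet
 facet normal -0.954 0.109 -0.281
  outer loop
   vertex 1.3 6.0 2.1
   vertex 0.9 0.2 1.2
   vertex 0.4 5.6 5.0
  endloop
 endfacet
 facet normal -0.776 0.149 -0.612
  outer loop
   vertex 1.3 6.0 2.1
   vertex 2.0 4.3 0.8
   vertex 0.9 0.2 1.2
  endloop
 endfacet
 facet normal 0.484 -0.549 -0.681
  outer loop
   vertex 4.0 0.7 3.0
   vertex 0.9 0.2 1.2
   vertex 4.9 3.6 1.3
  endloop
 endfacet
 facet normal 0.225 -0.967 -0.118
  outer loop
   vertex 4.0 0.7 3.0
   vertex 2.2 0.0 5.3
   vertex 0.9 0.2 1.2
  endloop
 endfacet
 facet normal 0.965 -0.205 0.161
  outer loop
   vertex 4.0 0.7 3.0
   vertex 4.9 3.6 1.3
   vertex 4.7 5.4 4.8
  endloop
 endfacet
 facet normal 0.791 -0.318 0.522
  outer loop
   vertex 4.0 0.7 3.0
   vertex 4.7 5.4 4.8
   vertex 2.2 0.0 5.3
  endloop
 endfacet
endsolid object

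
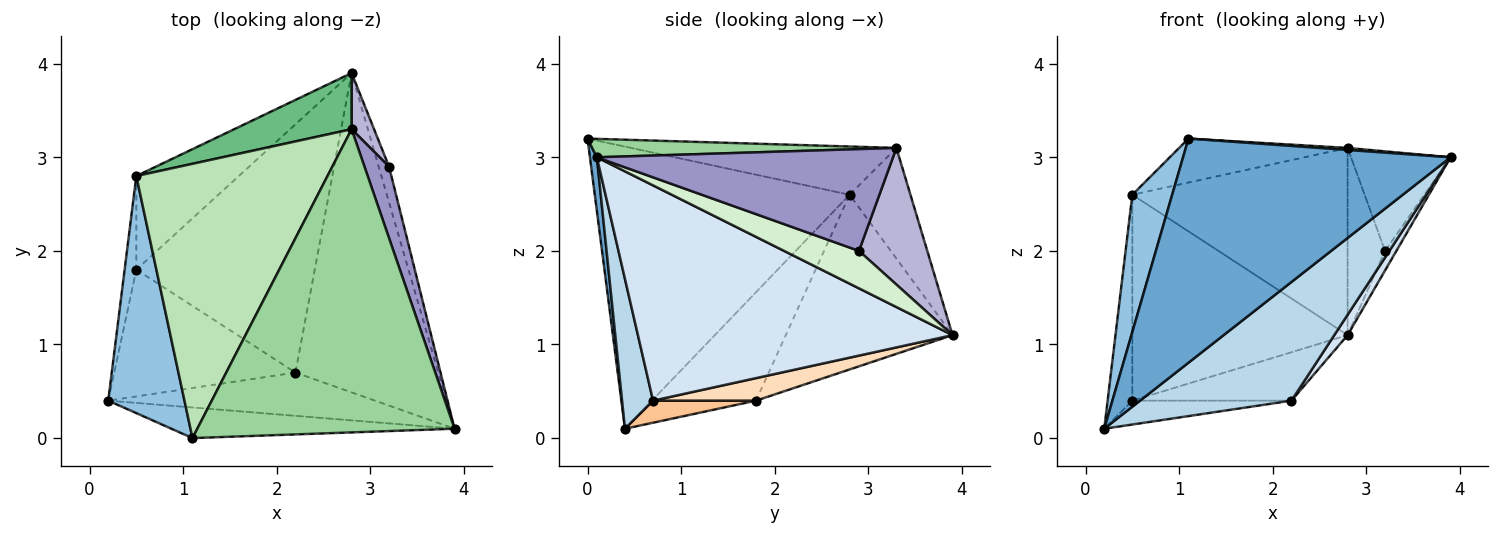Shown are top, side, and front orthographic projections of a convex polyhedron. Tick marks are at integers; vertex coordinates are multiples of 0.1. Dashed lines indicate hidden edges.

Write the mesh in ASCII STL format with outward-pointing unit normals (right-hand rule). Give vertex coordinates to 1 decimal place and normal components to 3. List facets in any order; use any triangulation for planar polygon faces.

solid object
 facet normal 0.026 -0.990 -0.135
  outer loop
   vertex 1.1 0.0 3.2
   vertex 0.2 0.4 0.1
   vertex 3.9 0.1 3.0
  endloop
 endfacet
 facet normal -0.955 -0.149 0.258
  outer loop
   vertex 0.5 2.8 2.6
   vertex 0.2 0.4 0.1
   vertex 1.1 0.0 3.2
  endloop
 endfacet
 facet normal 0.189 -0.923 -0.336
  outer loop
   vertex 2.2 0.7 0.4
   vertex 3.9 0.1 3.0
   vertex 0.2 0.4 0.1
  endloop
 endfacet
 facet normal 0.833 -0.035 -0.553
  outer loop
   vertex 2.2 0.7 0.4
   vertex 2.8 3.9 1.1
   vertex 3.9 0.1 3.0
  endloop
 endfacet
 facet normal -0.968 0.230 -0.104
  outer loop
   vertex 0.5 1.8 0.4
   vertex 0.2 0.4 0.1
   vertex 0.5 2.8 2.6
  endloop
 endfacet
 facet normal -0.576 0.744 -0.338
  outer loop
   vertex 0.5 1.8 0.4
   vertex 0.5 2.8 2.6
   vertex 2.8 3.9 1.1
  endloop
 endfacet
 facet normal 0.119 0.184 -0.976
  outer loop
   vertex 0.5 1.8 0.4
   vertex 2.2 0.7 0.4
   vertex 0.2 0.4 0.1
  endloop
 endfacet
 facet normal 0.123 0.190 -0.974
  outer loop
   vertex 0.5 1.8 0.4
   vertex 2.8 3.9 1.1
   vertex 2.2 0.7 0.4
  endloop
 endfacet
 facet normal -0.261 0.925 0.277
  outer loop
   vertex 2.8 3.3 3.1
   vertex 2.8 3.9 1.1
   vertex 0.5 2.8 2.6
  endloop
 endfacet
 facet normal 0.071 -0.007 0.997
  outer loop
   vertex 2.8 3.3 3.1
   vertex 1.1 0.0 3.2
   vertex 3.9 0.1 3.0
  endloop
 endfacet
 facet normal -0.242 0.154 0.958
  outer loop
   vertex 2.8 3.3 3.1
   vertex 0.5 2.8 2.6
   vertex 1.1 0.0 3.2
  endloop
 endfacet
 facet normal 0.954 0.144 -0.264
  outer loop
   vertex 3.2 2.9 2.0
   vertex 3.9 0.1 3.0
   vertex 2.8 3.9 1.1
  endloop
 endfacet
 facet normal 0.924 0.311 0.223
  outer loop
   vertex 3.2 2.9 2.0
   vertex 2.8 3.3 3.1
   vertex 3.9 0.1 3.0
  endloop
 endfacet
 facet normal 0.868 0.476 0.143
  outer loop
   vertex 3.2 2.9 2.0
   vertex 2.8 3.9 1.1
   vertex 2.8 3.3 3.1
  endloop
 endfacet
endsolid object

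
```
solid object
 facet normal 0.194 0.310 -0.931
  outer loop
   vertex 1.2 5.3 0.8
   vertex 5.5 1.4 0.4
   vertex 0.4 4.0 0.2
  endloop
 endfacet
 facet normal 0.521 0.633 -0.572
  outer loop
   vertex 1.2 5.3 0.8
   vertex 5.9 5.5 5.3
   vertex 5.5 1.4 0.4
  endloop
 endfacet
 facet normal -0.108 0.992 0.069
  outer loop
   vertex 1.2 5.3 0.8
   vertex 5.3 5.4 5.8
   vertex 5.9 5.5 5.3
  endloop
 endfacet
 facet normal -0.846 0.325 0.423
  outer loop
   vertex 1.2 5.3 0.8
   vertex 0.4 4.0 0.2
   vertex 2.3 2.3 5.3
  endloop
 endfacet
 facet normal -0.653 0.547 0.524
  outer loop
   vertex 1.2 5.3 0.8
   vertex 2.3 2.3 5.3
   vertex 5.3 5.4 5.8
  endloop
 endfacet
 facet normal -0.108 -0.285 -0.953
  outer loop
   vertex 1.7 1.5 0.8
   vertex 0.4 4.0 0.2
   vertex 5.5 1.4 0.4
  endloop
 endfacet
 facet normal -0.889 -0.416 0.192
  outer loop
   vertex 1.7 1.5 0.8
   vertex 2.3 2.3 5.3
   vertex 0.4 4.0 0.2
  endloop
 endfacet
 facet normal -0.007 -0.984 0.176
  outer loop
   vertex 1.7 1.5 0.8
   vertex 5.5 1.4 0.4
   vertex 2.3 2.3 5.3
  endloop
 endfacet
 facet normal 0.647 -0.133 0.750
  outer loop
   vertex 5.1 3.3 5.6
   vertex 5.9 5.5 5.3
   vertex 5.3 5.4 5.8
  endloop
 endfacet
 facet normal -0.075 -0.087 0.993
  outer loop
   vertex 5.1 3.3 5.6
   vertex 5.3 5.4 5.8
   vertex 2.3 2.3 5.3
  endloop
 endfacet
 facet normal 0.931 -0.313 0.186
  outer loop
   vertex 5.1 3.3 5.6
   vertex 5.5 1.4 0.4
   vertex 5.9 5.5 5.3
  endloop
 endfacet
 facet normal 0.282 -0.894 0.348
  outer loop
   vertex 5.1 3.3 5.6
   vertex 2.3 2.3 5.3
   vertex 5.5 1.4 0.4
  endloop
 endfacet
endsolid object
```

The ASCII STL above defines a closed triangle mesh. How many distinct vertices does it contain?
8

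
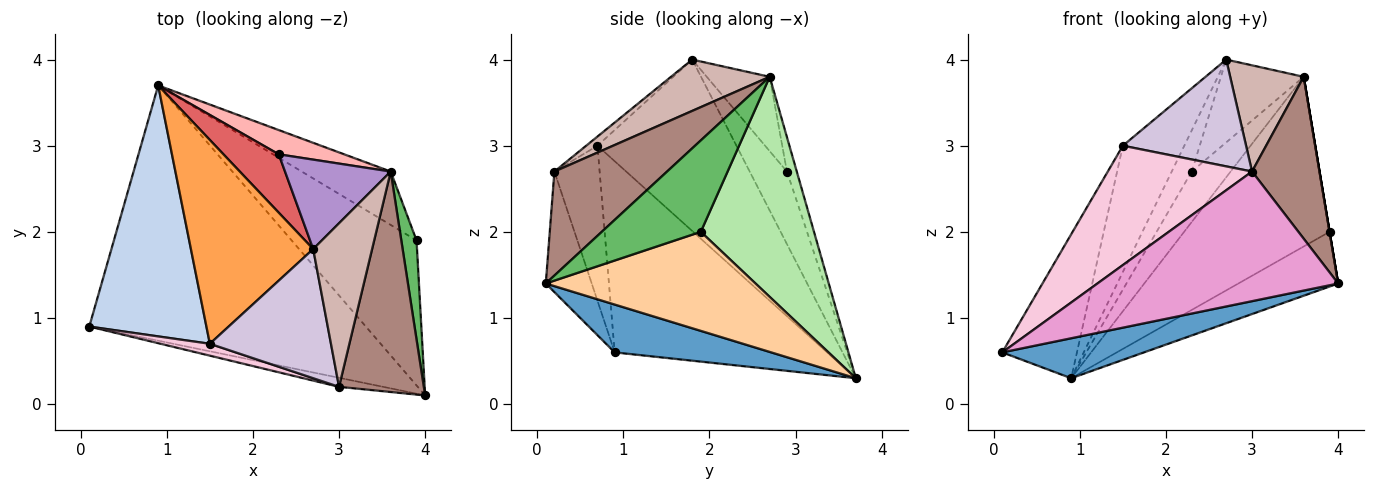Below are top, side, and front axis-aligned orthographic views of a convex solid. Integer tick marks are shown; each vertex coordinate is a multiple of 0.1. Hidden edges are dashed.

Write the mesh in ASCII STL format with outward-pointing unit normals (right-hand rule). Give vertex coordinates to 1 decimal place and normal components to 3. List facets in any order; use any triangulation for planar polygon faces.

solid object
 facet normal 0.168 -0.152 -0.974
  outer loop
   vertex 0.9 3.7 0.3
   vertex 4.0 0.1 1.4
   vertex 0.1 0.9 0.6
  endloop
 endfacet
 facet normal -0.817 0.287 0.500
  outer loop
   vertex 1.5 0.7 3.0
   vertex 0.9 3.7 0.3
   vertex 0.1 0.9 0.6
  endloop
 endfacet
 facet normal -0.766 0.339 0.547
  outer loop
   vertex 1.5 0.7 3.0
   vertex 2.7 1.8 4.0
   vertex 0.9 3.7 0.3
  endloop
 endfacet
 facet normal 0.596 0.284 -0.751
  outer loop
   vertex 3.9 1.9 2.0
   vertex 4.0 0.1 1.4
   vertex 0.9 3.7 0.3
  endloop
 endfacet
 facet normal 0.986 0.000 0.164
  outer loop
   vertex 3.9 1.9 2.0
   vertex 3.6 2.7 3.8
   vertex 4.0 0.1 1.4
  endloop
 endfacet
 facet normal 0.596 0.766 -0.241
  outer loop
   vertex 3.9 1.9 2.0
   vertex 0.9 3.7 0.3
   vertex 3.6 2.7 3.8
  endloop
 endfacet
 facet normal -0.731 0.393 0.558
  outer loop
   vertex 2.3 2.9 2.7
   vertex 0.9 3.7 0.3
   vertex 2.7 1.8 4.0
  endloop
 endfacet
 facet normal -0.222 0.879 0.423
  outer loop
   vertex 2.3 2.9 2.7
   vertex 3.6 2.7 3.8
   vertex 0.9 3.7 0.3
  endloop
 endfacet
 facet normal -0.459 0.604 0.652
  outer loop
   vertex 2.3 2.9 2.7
   vertex 2.7 1.8 4.0
   vertex 3.6 2.7 3.8
  endloop
 endfacet
 facet normal -0.058 -0.636 0.769
  outer loop
   vertex 3.0 0.2 2.7
   vertex 2.7 1.8 4.0
   vertex 1.5 0.7 3.0
  endloop
 endfacet
 facet normal 0.703 -0.421 0.573
  outer loop
   vertex 3.0 0.2 2.7
   vertex 4.0 0.1 1.4
   vertex 3.6 2.7 3.8
  endloop
 endfacet
 facet normal 0.590 -0.440 0.677
  outer loop
   vertex 3.0 0.2 2.7
   vertex 3.6 2.7 3.8
   vertex 2.7 1.8 4.0
  endloop
 endfacet
 facet normal -0.187 -0.980 -0.068
  outer loop
   vertex 3.0 0.2 2.7
   vertex 0.1 0.9 0.6
   vertex 4.0 0.1 1.4
  endloop
 endfacet
 facet normal -0.298 -0.950 0.095
  outer loop
   vertex 3.0 0.2 2.7
   vertex 1.5 0.7 3.0
   vertex 0.1 0.9 0.6
  endloop
 endfacet
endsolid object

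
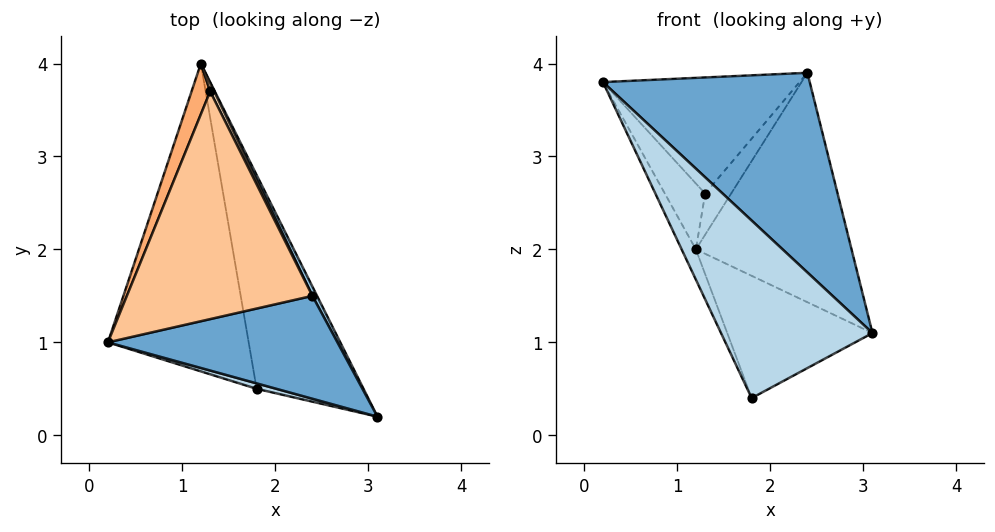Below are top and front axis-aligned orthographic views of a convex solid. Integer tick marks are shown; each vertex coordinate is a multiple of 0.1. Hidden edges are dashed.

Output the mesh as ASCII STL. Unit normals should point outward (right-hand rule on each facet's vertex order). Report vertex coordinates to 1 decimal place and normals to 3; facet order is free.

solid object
 facet normal 0.178 -0.875 0.451
  outer loop
   vertex 2.4 1.5 3.9
   vertex 0.2 1.0 3.8
   vertex 3.1 0.2 1.1
  endloop
 endfacet
 facet normal 0.896 0.444 0.018
  outer loop
   vertex 2.4 1.5 3.9
   vertex 3.1 0.2 1.1
   vertex 1.2 4.0 2.0
  endloop
 endfacet
 facet normal -0.240 -0.970 0.030
  outer loop
   vertex 1.8 0.5 0.4
   vertex 3.1 0.2 1.1
   vertex 0.2 1.0 3.8
  endloop
 endfacet
 facet normal -0.902 0.042 -0.430
  outer loop
   vertex 1.8 0.5 0.4
   vertex 0.2 1.0 3.8
   vertex 1.2 4.0 2.0
  endloop
 endfacet
 facet normal 0.503 0.429 -0.750
  outer loop
   vertex 1.8 0.5 0.4
   vertex 1.2 4.0 2.0
   vertex 3.1 0.2 1.1
  endloop
 endfacet
 facet normal -0.788 0.488 0.375
  outer loop
   vertex 1.3 3.7 2.6
   vertex 1.2 4.0 2.0
   vertex 0.2 1.0 3.8
  endloop
 endfacet
 facet normal -0.142 0.450 0.882
  outer loop
   vertex 1.3 3.7 2.6
   vertex 0.2 1.0 3.8
   vertex 2.4 1.5 3.9
  endloop
 endfacet
 facet normal 0.864 0.493 0.102
  outer loop
   vertex 1.3 3.7 2.6
   vertex 2.4 1.5 3.9
   vertex 1.2 4.0 2.0
  endloop
 endfacet
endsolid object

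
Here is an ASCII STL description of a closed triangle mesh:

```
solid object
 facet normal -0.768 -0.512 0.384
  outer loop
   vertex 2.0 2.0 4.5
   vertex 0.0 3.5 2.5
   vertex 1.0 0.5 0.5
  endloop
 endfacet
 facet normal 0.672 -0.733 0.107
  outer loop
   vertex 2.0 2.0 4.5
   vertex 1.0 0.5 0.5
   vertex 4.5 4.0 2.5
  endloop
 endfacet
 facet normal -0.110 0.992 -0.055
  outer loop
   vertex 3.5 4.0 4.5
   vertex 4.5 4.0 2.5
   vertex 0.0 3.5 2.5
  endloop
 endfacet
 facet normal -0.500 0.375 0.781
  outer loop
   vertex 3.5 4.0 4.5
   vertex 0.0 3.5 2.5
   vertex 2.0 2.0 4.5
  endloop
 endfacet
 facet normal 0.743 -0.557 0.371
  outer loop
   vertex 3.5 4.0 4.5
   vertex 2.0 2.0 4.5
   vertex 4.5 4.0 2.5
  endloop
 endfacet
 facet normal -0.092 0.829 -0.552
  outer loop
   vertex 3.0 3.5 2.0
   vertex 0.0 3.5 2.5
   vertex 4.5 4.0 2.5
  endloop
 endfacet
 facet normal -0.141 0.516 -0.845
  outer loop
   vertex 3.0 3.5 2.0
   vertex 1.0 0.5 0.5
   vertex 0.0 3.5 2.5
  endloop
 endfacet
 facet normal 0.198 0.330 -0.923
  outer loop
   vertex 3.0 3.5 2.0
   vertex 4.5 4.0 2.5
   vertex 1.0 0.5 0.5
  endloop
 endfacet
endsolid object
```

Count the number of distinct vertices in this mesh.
6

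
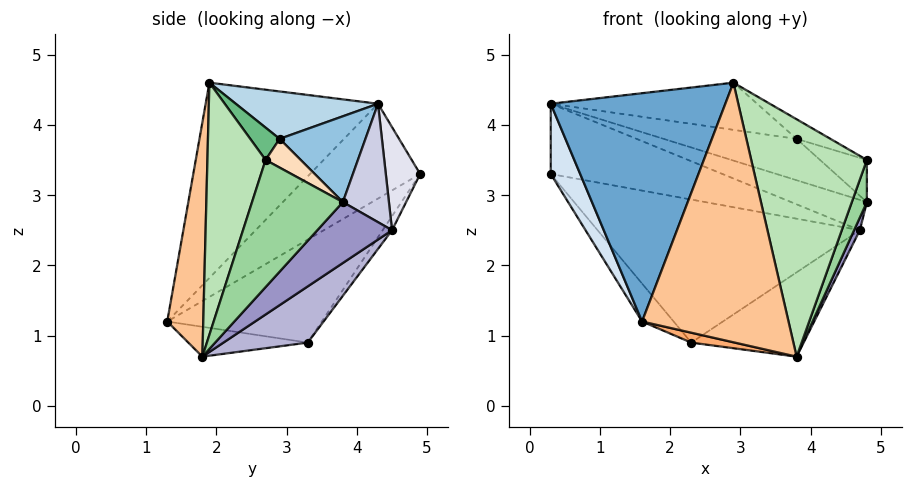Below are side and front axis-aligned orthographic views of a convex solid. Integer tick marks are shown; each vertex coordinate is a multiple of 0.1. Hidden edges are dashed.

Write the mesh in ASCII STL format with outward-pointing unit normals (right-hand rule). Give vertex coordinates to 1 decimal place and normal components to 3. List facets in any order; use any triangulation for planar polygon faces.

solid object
 facet normal -0.654 -0.662 0.367
  outer loop
   vertex 2.9 1.9 4.6
   vertex 0.3 4.3 4.3
   vertex 1.6 1.3 1.2
  endloop
 endfacet
 facet normal 0.309 0.479 0.822
  outer loop
   vertex 3.8 2.9 3.8
   vertex 4.8 3.8 2.9
   vertex 0.3 4.3 4.3
  endloop
 endfacet
 facet normal 0.292 0.423 0.858
  outer loop
   vertex 3.8 2.9 3.8
   vertex 0.3 4.3 4.3
   vertex 2.9 1.9 4.6
  endloop
 endfacet
 facet normal -0.955 -0.255 -0.153
  outer loop
   vertex 0.3 4.9 3.3
   vertex 1.6 1.3 1.2
   vertex 0.3 4.3 4.3
  endloop
 endfacet
 facet normal -0.710 0.145 -0.689
  outer loop
   vertex 0.3 4.9 3.3
   vertex 2.3 3.3 0.9
   vertex 1.6 1.3 1.2
  endloop
 endfacet
 facet normal -0.205 -0.075 -0.976
  outer loop
   vertex 3.8 1.8 0.7
   vertex 1.6 1.3 1.2
   vertex 2.3 3.3 0.9
  endloop
 endfacet
 facet normal 0.238 -0.968 0.080
  outer loop
   vertex 3.8 1.8 0.7
   vertex 2.9 1.9 4.6
   vertex 1.6 1.3 1.2
  endloop
 endfacet
 facet normal 0.338 0.451 0.826
  outer loop
   vertex 4.8 2.7 3.5
   vertex 4.8 3.8 2.9
   vertex 3.8 2.9 3.8
  endloop
 endfacet
 facet normal 0.335 0.386 0.859
  outer loop
   vertex 4.8 2.7 3.5
   vertex 3.8 2.9 3.8
   vertex 2.9 1.9 4.6
  endloop
 endfacet
 facet normal 0.945 -0.157 -0.287
  outer loop
   vertex 4.8 2.7 3.5
   vertex 3.8 1.8 0.7
   vertex 4.8 3.8 2.9
  endloop
 endfacet
 facet normal 0.446 -0.886 0.126
  outer loop
   vertex 4.8 2.7 3.5
   vertex 2.9 1.9 4.6
   vertex 3.8 1.8 0.7
  endloop
 endfacet
 facet normal -0.029 0.820 -0.571
  outer loop
   vertex 4.7 4.5 2.5
   vertex 2.3 3.3 0.9
   vertex 0.3 4.9 3.3
  endloop
 endfacet
 facet normal 0.931 -0.072 -0.358
  outer loop
   vertex 4.7 4.5 2.5
   vertex 4.8 3.8 2.9
   vertex 3.8 1.8 0.7
  endloop
 endfacet
 facet normal 0.333 0.444 -0.832
  outer loop
   vertex 4.7 4.5 2.5
   vertex 3.8 1.8 0.7
   vertex 2.3 3.3 0.9
  endloop
 endfacet
 facet normal 0.307 0.505 0.807
  outer loop
   vertex 4.7 4.5 2.5
   vertex 0.3 4.3 4.3
   vertex 4.8 3.8 2.9
  endloop
 endfacet
 facet normal 0.169 0.845 0.507
  outer loop
   vertex 4.7 4.5 2.5
   vertex 0.3 4.9 3.3
   vertex 0.3 4.3 4.3
  endloop
 endfacet
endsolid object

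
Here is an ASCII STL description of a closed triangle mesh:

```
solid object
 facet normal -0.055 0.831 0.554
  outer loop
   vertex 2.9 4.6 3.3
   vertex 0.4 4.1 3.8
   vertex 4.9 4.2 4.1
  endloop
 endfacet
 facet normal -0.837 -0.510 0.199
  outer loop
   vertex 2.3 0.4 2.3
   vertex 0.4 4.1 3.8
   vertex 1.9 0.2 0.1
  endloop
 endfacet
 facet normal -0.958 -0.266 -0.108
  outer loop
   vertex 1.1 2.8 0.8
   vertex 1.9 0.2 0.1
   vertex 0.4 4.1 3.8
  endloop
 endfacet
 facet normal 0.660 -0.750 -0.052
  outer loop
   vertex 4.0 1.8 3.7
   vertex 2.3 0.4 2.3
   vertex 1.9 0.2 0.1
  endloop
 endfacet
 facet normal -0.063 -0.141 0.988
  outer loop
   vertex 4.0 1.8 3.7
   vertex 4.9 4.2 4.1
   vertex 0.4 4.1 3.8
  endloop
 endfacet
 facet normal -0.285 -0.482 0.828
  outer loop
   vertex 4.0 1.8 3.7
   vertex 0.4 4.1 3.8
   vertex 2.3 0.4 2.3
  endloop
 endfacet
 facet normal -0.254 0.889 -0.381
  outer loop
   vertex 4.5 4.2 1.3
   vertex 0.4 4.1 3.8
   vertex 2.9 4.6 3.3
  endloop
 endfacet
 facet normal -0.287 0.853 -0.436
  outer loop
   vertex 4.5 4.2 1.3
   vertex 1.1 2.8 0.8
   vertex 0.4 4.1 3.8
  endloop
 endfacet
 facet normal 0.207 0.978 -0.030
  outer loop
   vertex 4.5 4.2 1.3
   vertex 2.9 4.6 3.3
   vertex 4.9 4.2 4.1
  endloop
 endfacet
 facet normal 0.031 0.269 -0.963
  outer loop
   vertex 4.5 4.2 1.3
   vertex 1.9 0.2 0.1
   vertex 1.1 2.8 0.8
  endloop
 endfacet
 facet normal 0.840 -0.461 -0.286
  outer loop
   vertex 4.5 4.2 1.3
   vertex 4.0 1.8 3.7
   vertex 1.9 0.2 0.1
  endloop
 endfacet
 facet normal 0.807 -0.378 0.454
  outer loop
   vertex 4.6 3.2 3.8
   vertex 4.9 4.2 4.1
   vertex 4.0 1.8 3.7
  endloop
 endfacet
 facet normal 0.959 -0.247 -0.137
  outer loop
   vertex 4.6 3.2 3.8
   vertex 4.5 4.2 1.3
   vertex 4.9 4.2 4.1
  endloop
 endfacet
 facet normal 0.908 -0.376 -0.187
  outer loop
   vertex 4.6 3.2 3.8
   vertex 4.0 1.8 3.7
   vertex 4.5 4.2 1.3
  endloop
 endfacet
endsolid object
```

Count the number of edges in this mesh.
21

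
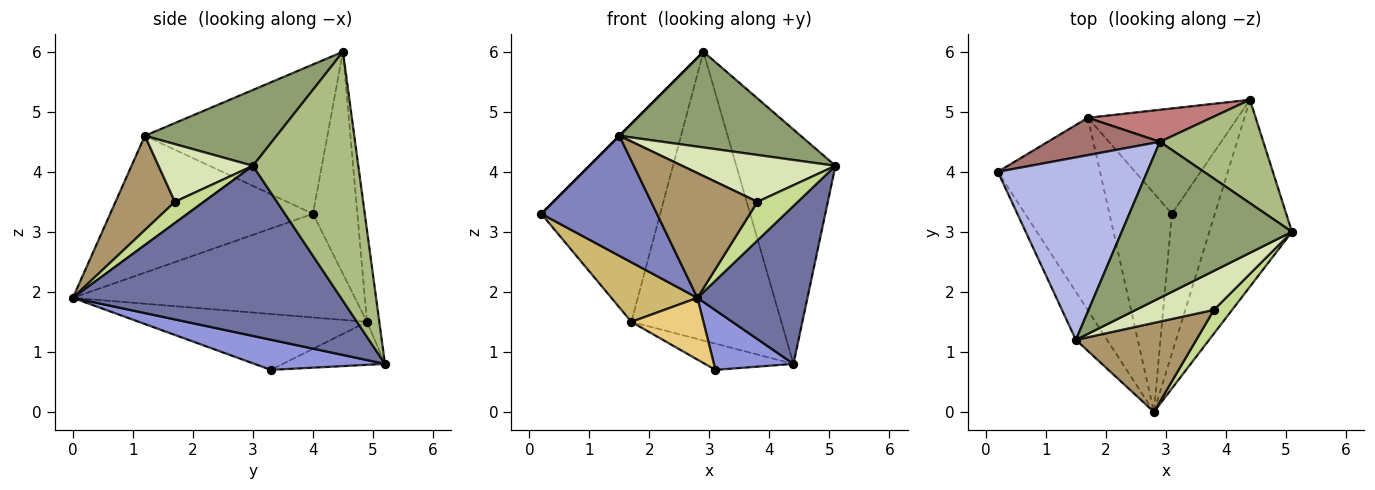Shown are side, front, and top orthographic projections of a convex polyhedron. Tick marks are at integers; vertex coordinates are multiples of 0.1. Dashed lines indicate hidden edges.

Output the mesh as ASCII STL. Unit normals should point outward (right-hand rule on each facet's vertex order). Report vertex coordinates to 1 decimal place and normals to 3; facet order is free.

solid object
 facet normal 0.844 -0.346 -0.410
  outer loop
   vertex 4.4 5.2 0.8
   vertex 5.1 3.0 4.1
   vertex 2.8 0.0 1.9
  endloop
 endfacet
 facet normal -0.852 -0.486 -0.194
  outer loop
   vertex 1.5 1.2 4.6
   vertex 0.2 4.0 3.3
   vertex 2.8 0.0 1.9
  endloop
 endfacet
 facet normal 0.542 -0.330 -0.773
  outer loop
   vertex 3.1 3.3 0.7
   vertex 4.4 5.2 0.8
   vertex 2.8 0.0 1.9
  endloop
 endfacet
 facet normal -0.707 0.000 0.707
  outer loop
   vertex 2.9 4.5 6.0
   vertex 0.2 4.0 3.3
   vertex 1.5 1.2 4.6
  endloop
 endfacet
 facet normal 0.355 -0.489 0.797
  outer loop
   vertex 2.9 4.5 6.0
   vertex 1.5 1.2 4.6
   vertex 5.1 3.0 4.1
  endloop
 endfacet
 facet normal 0.697 0.656 0.289
  outer loop
   vertex 2.9 4.5 6.0
   vertex 5.1 3.0 4.1
   vertex 4.4 5.2 0.8
  endloop
 endfacet
 facet normal 0.521 -0.727 0.447
  outer loop
   vertex 3.8 1.7 3.5
   vertex 2.8 0.0 1.9
   vertex 5.1 3.0 4.1
  endloop
 endfacet
 facet normal 0.428 -0.695 0.578
  outer loop
   vertex 3.8 1.7 3.5
   vertex 5.1 3.0 4.1
   vertex 1.5 1.2 4.6
  endloop
 endfacet
 facet normal 0.414 -0.741 0.529
  outer loop
   vertex 3.8 1.7 3.5
   vertex 1.5 1.2 4.6
   vertex 2.8 0.0 1.9
  endloop
 endfacet
 facet normal -0.696 -0.212 -0.686
  outer loop
   vertex 1.7 4.9 1.5
   vertex 2.8 0.0 1.9
   vertex 0.2 4.0 3.3
  endloop
 endfacet
 facet normal -0.652 -0.206 -0.729
  outer loop
   vertex 1.7 4.9 1.5
   vertex 3.1 3.3 0.7
   vertex 2.8 0.0 1.9
  endloop
 endfacet
 facet normal -0.268 0.233 -0.935
  outer loop
   vertex 1.7 4.9 1.5
   vertex 4.4 5.2 0.8
   vertex 3.1 3.3 0.7
  endloop
 endfacet
 facet normal -0.345 0.922 0.174
  outer loop
   vertex 1.7 4.9 1.5
   vertex 0.2 4.0 3.3
   vertex 2.9 4.5 6.0
  endloop
 endfacet
 facet normal -0.082 0.991 0.110
  outer loop
   vertex 1.7 4.9 1.5
   vertex 2.9 4.5 6.0
   vertex 4.4 5.2 0.8
  endloop
 endfacet
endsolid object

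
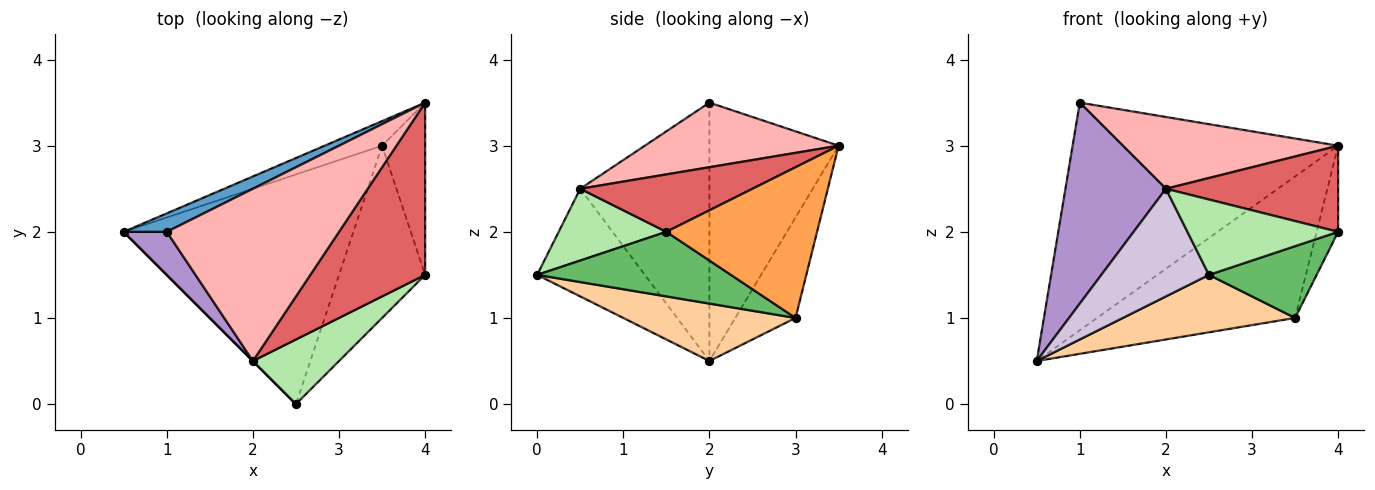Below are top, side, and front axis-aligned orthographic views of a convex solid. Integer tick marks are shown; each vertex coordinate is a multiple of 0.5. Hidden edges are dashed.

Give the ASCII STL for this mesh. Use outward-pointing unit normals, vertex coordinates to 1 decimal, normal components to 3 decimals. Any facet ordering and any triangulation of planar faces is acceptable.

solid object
 facet normal -0.436 0.897 0.073
  outer loop
   vertex 1.0 2.0 3.5
   vertex 4.0 3.5 3.0
   vertex 0.5 2.0 0.5
  endloop
 endfacet
 facet normal -0.287 0.944 -0.164
  outer loop
   vertex 3.5 3.0 1.0
   vertex 0.5 2.0 0.5
   vertex 4.0 3.5 3.0
  endloop
 endfacet
 facet normal 0.953 0.136 -0.272
  outer loop
   vertex 3.5 3.0 1.0
   vertex 4.0 3.5 3.0
   vertex 4.0 1.5 2.0
  endloop
 endfacet
 facet normal 0.236 -0.236 -0.943
  outer loop
   vertex 3.5 3.0 1.0
   vertex 2.5 0.0 1.5
   vertex 0.5 2.0 0.5
  endloop
 endfacet
 facet normal 0.569 -0.316 -0.759
  outer loop
   vertex 3.5 3.0 1.0
   vertex 4.0 1.5 2.0
   vertex 2.5 0.0 1.5
  endloop
 endfacet
 facet normal 0.477 -0.667 0.572
  outer loop
   vertex 2.0 0.5 2.5
   vertex 2.5 0.0 1.5
   vertex 4.0 1.5 2.0
  endloop
 endfacet
 facet normal 0.408 -0.408 0.816
  outer loop
   vertex 2.0 0.5 2.5
   vertex 4.0 1.5 2.0
   vertex 4.0 3.5 3.0
  endloop
 endfacet
 facet normal 0.327 -0.363 0.872
  outer loop
   vertex 2.0 0.5 2.5
   vertex 4.0 3.5 3.0
   vertex 1.0 2.0 3.5
  endloop
 endfacet
 facet normal -0.783 -0.609 0.130
  outer loop
   vertex 2.0 0.5 2.5
   vertex 1.0 2.0 3.5
   vertex 0.5 2.0 0.5
  endloop
 endfacet
 facet normal -0.707 -0.707 0.000
  outer loop
   vertex 2.0 0.5 2.5
   vertex 0.5 2.0 0.5
   vertex 2.5 0.0 1.5
  endloop
 endfacet
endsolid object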